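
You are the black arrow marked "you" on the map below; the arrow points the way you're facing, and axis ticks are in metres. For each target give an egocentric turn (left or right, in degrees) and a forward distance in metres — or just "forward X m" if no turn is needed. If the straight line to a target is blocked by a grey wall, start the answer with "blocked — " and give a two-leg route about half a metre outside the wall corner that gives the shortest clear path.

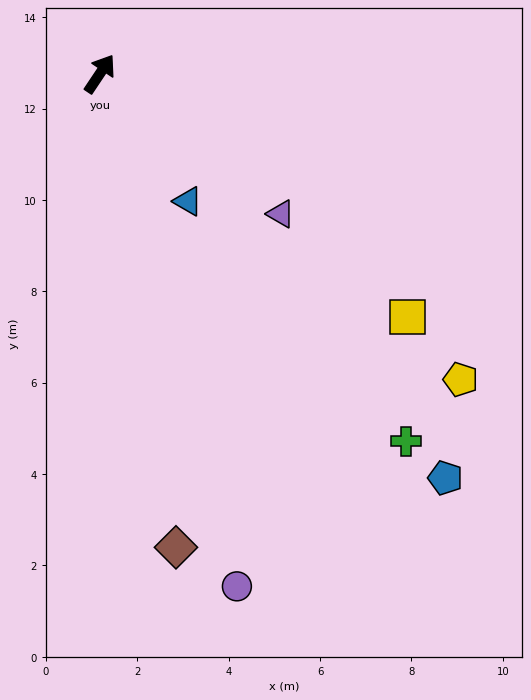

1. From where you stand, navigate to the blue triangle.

turn right 112°, forward 3.4 m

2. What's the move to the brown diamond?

turn right 137°, forward 10.5 m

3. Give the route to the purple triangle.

turn right 94°, forward 5.0 m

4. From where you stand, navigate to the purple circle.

turn right 131°, forward 11.6 m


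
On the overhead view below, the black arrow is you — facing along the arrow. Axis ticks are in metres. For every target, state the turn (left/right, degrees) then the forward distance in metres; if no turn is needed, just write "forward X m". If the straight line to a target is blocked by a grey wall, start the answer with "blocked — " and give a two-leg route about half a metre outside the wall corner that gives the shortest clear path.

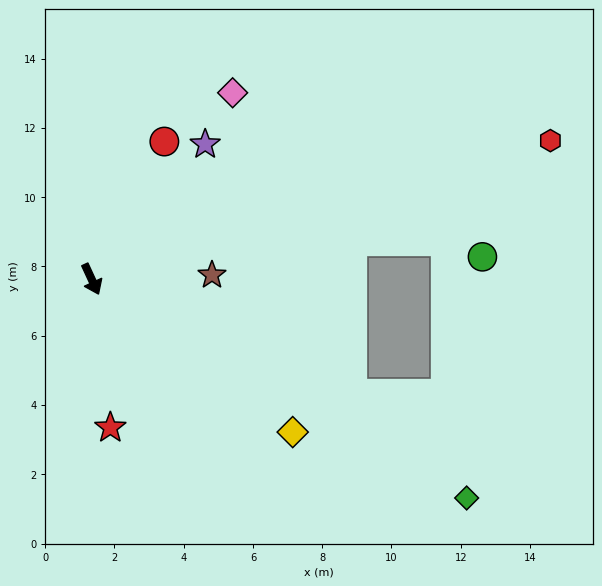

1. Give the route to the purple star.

turn left 115°, forward 5.1 m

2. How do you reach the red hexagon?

turn left 82°, forward 13.8 m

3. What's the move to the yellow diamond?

turn left 28°, forward 7.3 m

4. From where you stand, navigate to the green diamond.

turn left 35°, forward 12.5 m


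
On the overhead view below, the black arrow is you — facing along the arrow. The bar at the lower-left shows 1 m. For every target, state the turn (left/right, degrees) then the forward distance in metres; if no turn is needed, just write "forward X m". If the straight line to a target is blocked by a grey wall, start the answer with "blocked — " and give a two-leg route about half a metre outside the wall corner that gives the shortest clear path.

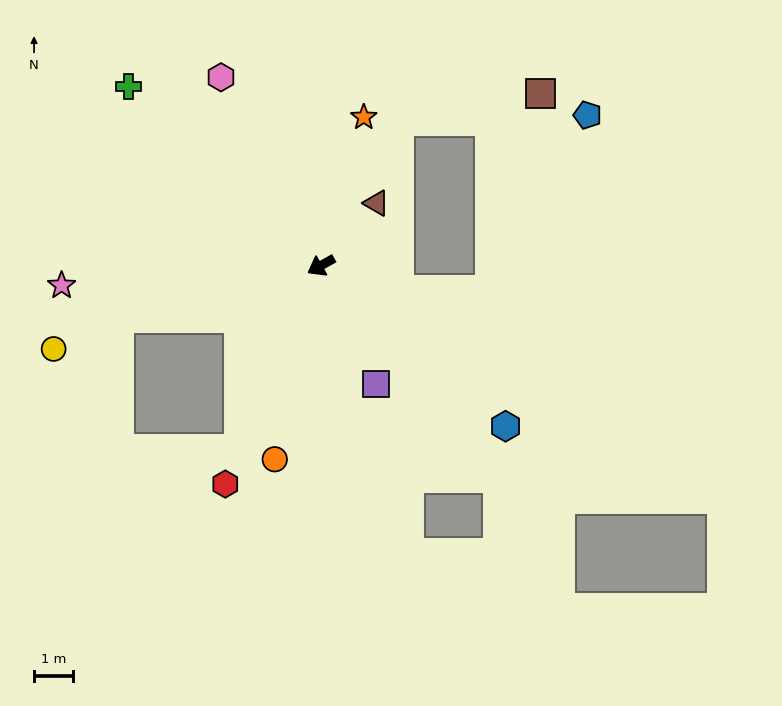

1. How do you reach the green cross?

turn right 72°, forward 6.7 m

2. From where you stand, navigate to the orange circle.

turn left 47°, forward 5.1 m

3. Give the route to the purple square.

turn left 86°, forward 3.3 m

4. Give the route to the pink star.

turn right 25°, forward 6.6 m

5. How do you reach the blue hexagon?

turn left 110°, forward 6.3 m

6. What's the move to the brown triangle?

turn right 161°, forward 2.1 m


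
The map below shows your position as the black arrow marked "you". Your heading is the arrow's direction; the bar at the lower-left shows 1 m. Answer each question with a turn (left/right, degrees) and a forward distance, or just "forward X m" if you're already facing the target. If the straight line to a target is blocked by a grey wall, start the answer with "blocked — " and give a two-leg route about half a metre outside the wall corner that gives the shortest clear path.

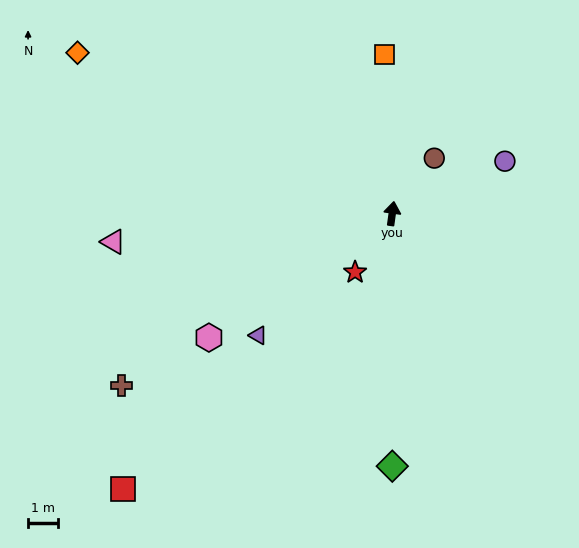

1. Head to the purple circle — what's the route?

turn right 57°, forward 4.1 m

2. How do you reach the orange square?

turn left 11°, forward 5.3 m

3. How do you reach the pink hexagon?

turn left 132°, forward 7.3 m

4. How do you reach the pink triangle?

turn left 104°, forward 9.3 m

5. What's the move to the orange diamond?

turn left 71°, forward 11.7 m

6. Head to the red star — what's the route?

turn left 156°, forward 2.3 m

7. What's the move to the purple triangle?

turn left 140°, forward 6.0 m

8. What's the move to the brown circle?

turn right 29°, forward 2.3 m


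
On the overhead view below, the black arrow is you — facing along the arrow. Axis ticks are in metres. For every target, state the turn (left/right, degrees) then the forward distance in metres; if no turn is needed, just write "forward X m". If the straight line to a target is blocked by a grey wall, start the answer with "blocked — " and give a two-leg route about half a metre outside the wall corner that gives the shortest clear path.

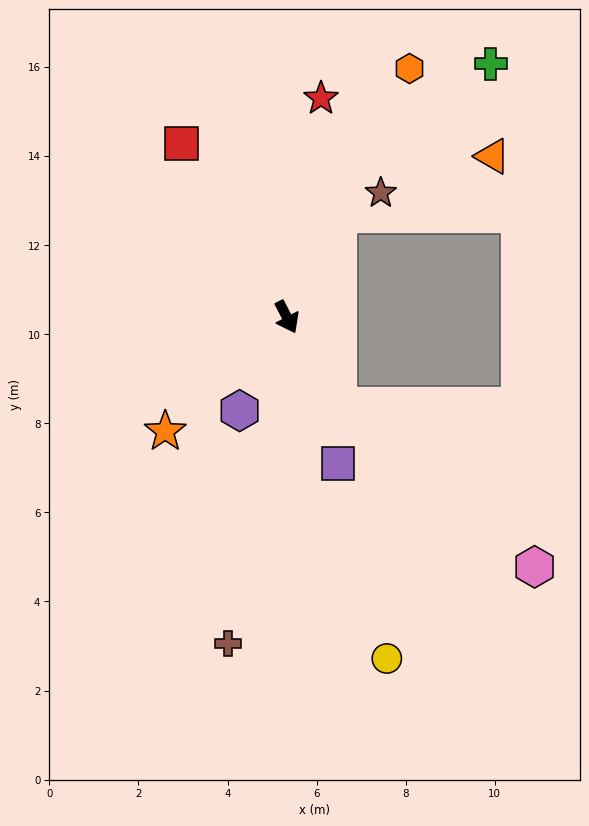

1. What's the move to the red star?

turn left 144°, forward 5.0 m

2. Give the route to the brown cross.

turn right 38°, forward 7.5 m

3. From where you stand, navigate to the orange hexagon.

turn left 126°, forward 6.2 m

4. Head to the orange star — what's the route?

turn right 74°, forward 3.7 m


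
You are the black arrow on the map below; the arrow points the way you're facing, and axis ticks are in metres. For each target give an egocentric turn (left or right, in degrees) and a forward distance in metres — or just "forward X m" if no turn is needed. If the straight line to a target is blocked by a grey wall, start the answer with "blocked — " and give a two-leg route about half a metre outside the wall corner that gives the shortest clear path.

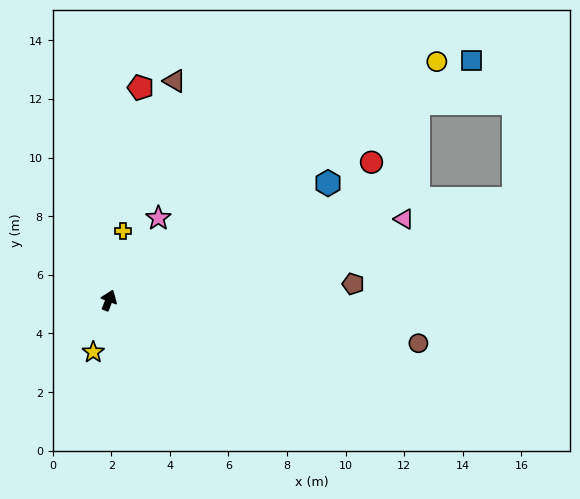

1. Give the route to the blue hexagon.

turn right 41°, forward 8.5 m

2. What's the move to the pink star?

turn right 10°, forward 3.3 m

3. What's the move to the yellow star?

turn right 176°, forward 1.9 m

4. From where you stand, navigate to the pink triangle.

turn right 53°, forward 10.4 m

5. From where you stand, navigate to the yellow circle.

turn right 33°, forward 13.8 m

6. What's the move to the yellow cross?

turn left 10°, forward 2.4 m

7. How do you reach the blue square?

turn right 35°, forward 14.8 m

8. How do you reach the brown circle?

turn right 77°, forward 10.7 m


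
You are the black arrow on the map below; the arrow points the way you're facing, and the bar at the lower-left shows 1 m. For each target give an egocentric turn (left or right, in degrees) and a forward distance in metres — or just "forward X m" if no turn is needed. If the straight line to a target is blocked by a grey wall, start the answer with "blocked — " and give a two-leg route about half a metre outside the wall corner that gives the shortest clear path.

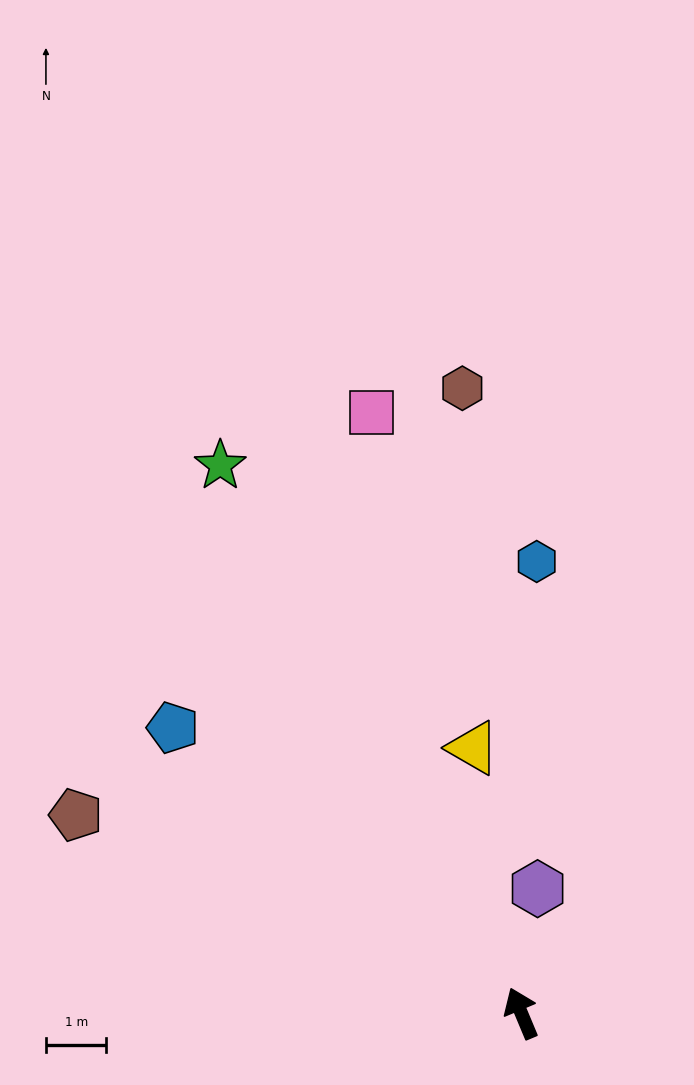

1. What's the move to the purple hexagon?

turn right 30°, forward 2.1 m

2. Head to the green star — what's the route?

turn left 6°, forward 10.3 m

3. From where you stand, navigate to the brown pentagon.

turn left 43°, forward 8.1 m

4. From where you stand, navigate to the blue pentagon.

turn left 28°, forward 7.4 m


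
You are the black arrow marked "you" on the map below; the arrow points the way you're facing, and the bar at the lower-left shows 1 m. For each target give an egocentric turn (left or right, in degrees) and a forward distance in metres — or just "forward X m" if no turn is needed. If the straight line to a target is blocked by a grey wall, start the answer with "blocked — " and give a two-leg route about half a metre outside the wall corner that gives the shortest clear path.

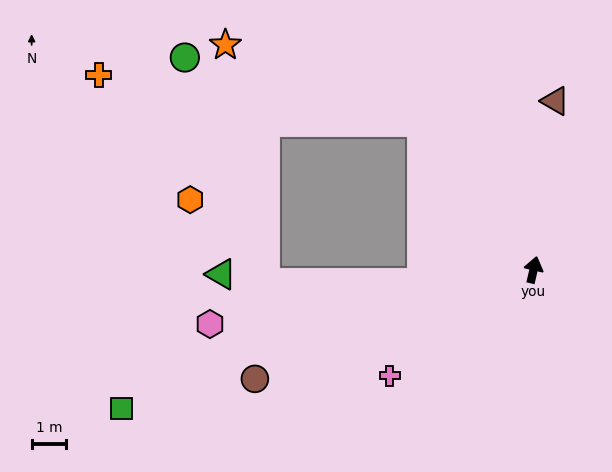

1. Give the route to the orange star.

blocked — turn left 50°, forward 5.4 m, then turn left 31°, forward 6.1 m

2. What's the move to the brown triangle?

turn left 6°, forward 4.9 m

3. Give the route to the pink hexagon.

turn left 113°, forward 9.5 m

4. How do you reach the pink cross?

turn left 140°, forward 5.2 m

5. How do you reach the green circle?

blocked — turn left 50°, forward 5.4 m, then turn left 38°, forward 7.1 m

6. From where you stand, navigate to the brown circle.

turn left 125°, forward 8.7 m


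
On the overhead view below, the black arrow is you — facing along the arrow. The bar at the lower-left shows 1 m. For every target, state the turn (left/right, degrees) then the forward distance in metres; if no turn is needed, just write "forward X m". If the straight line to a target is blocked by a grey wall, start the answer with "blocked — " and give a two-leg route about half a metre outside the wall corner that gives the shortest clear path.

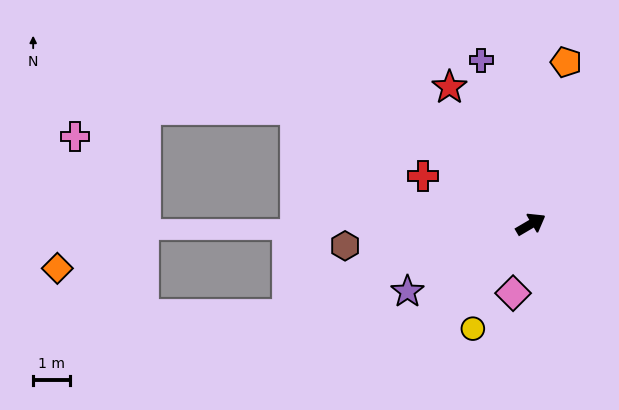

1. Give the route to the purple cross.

turn left 76°, forward 4.7 m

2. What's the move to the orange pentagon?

turn left 47°, forward 4.5 m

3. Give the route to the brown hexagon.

turn left 156°, forward 5.1 m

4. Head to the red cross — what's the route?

turn left 125°, forward 3.2 m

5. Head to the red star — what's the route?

turn left 90°, forward 4.3 m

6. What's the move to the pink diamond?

turn right 135°, forward 1.9 m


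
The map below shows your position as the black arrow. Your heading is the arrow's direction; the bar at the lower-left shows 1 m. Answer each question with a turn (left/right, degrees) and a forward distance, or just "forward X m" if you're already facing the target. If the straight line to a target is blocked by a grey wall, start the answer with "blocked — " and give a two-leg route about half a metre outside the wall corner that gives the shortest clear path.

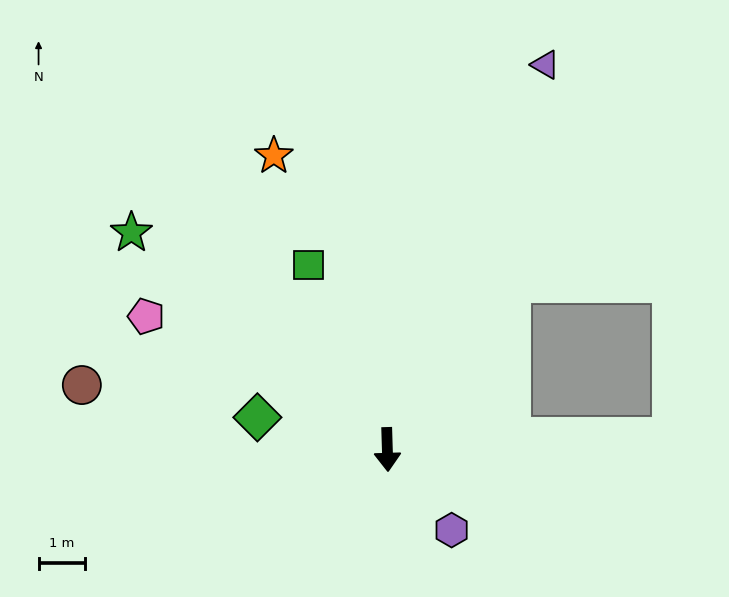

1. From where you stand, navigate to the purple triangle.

turn left 156°, forward 8.9 m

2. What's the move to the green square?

turn right 159°, forward 4.3 m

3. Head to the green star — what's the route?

turn right 132°, forward 7.2 m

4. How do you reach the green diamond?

turn right 106°, forward 2.9 m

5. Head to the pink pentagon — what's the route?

turn right 121°, forward 5.9 m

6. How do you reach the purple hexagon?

turn left 37°, forward 2.2 m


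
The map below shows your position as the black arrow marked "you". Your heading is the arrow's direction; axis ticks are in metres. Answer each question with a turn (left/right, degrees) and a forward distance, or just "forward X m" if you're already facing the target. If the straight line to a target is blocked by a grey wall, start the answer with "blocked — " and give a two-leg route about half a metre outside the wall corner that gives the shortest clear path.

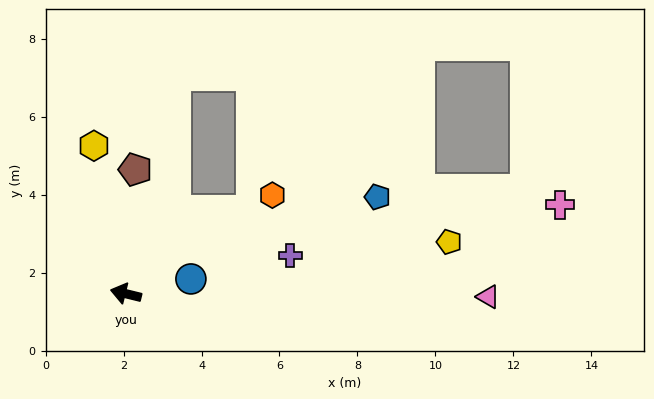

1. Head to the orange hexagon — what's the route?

turn right 132°, forward 4.5 m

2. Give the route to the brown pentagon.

turn right 81°, forward 3.2 m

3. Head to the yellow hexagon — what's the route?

turn right 64°, forward 3.9 m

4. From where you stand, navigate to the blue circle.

turn right 153°, forward 1.7 m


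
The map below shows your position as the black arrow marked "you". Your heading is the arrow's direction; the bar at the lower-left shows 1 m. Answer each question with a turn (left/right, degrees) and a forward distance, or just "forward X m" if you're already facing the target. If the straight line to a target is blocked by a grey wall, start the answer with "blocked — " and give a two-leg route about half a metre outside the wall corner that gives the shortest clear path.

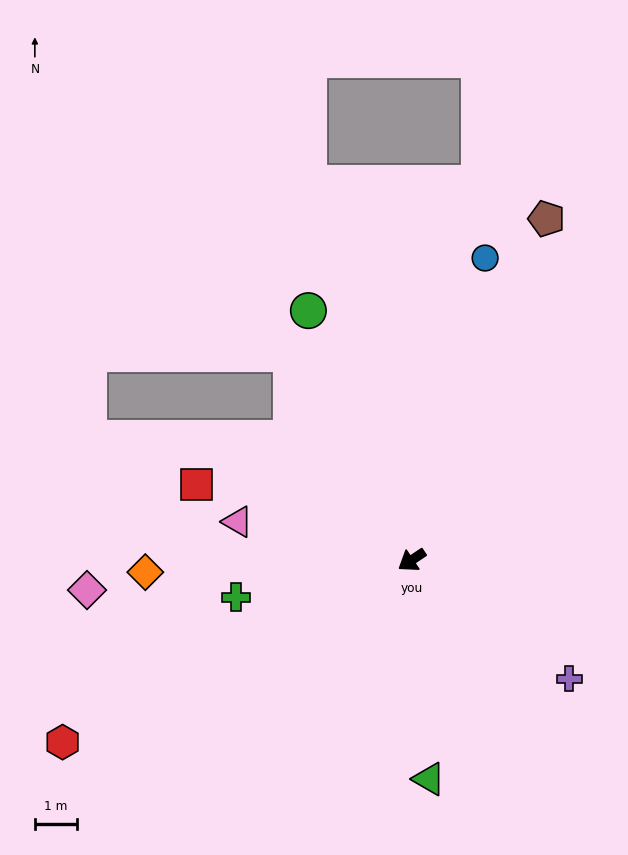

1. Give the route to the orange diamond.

turn right 31°, forward 6.4 m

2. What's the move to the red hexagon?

turn right 6°, forward 9.4 m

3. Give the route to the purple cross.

turn left 109°, forward 4.7 m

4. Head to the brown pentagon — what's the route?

turn right 145°, forward 8.8 m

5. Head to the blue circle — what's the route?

turn right 137°, forward 7.4 m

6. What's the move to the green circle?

turn right 101°, forward 6.4 m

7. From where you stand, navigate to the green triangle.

turn left 61°, forward 5.2 m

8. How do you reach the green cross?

turn right 22°, forward 4.3 m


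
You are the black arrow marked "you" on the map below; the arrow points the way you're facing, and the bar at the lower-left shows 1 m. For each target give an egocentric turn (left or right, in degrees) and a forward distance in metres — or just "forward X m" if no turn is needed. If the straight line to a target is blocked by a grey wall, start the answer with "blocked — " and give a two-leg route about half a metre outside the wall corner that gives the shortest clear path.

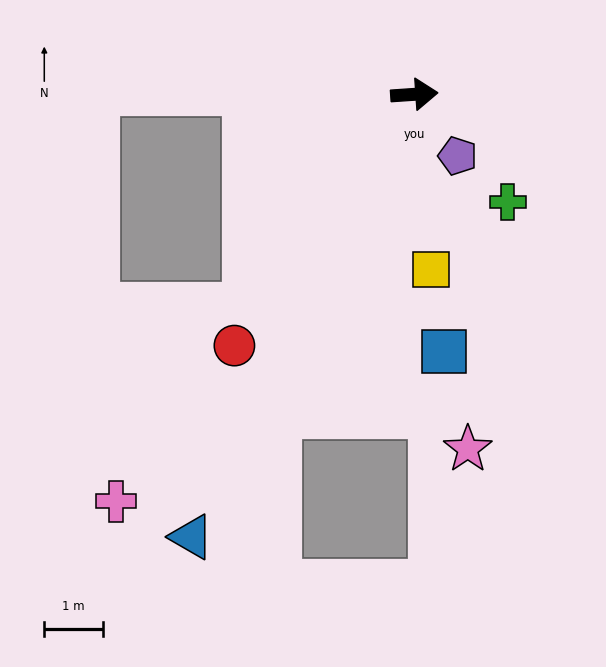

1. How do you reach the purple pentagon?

turn right 59°, forward 1.3 m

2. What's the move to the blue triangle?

turn right 121°, forward 8.5 m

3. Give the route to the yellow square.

turn right 88°, forward 3.0 m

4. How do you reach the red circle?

turn right 129°, forward 5.3 m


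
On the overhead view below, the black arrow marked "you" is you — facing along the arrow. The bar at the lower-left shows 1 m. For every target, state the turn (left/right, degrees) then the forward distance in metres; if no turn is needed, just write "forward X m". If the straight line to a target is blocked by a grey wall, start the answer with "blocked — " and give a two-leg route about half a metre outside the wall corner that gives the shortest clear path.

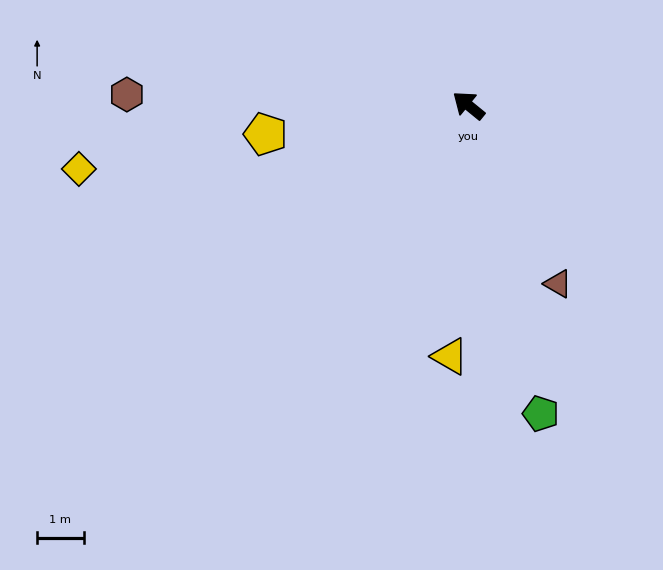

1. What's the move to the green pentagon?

turn left 142°, forward 6.8 m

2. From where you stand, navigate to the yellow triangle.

turn left 125°, forward 5.4 m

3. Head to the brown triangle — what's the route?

turn left 156°, forward 4.3 m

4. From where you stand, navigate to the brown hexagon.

turn left 37°, forward 7.3 m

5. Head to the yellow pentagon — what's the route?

turn left 47°, forward 4.4 m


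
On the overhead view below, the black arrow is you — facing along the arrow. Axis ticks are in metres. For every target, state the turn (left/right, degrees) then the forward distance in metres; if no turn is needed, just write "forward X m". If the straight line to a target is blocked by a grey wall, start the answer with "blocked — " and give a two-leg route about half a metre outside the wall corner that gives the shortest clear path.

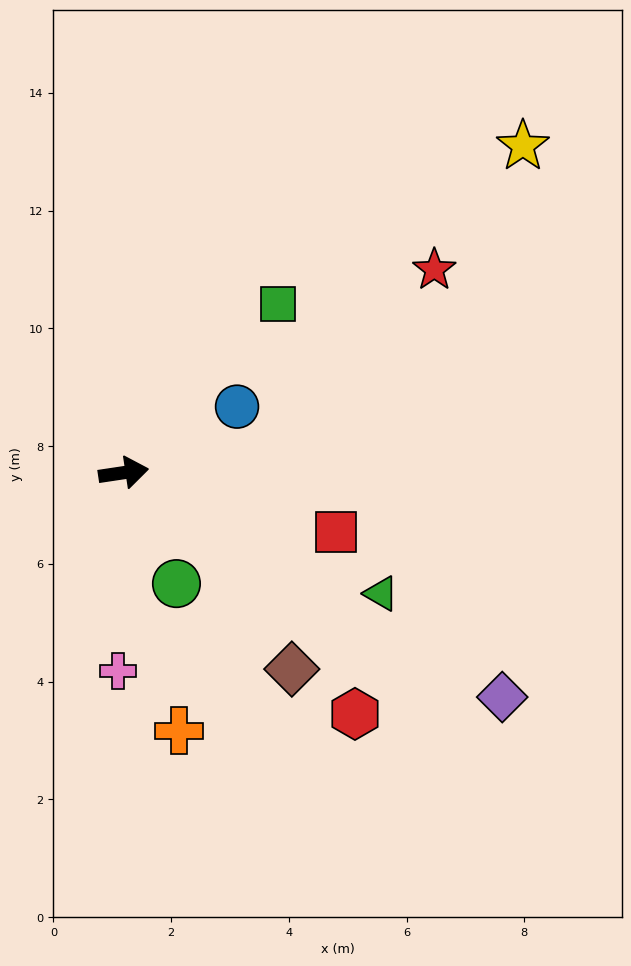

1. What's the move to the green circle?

turn right 73°, forward 2.1 m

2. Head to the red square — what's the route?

turn right 24°, forward 3.7 m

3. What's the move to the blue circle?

turn left 22°, forward 2.2 m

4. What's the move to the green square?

turn left 39°, forward 3.9 m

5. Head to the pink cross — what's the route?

turn right 100°, forward 3.4 m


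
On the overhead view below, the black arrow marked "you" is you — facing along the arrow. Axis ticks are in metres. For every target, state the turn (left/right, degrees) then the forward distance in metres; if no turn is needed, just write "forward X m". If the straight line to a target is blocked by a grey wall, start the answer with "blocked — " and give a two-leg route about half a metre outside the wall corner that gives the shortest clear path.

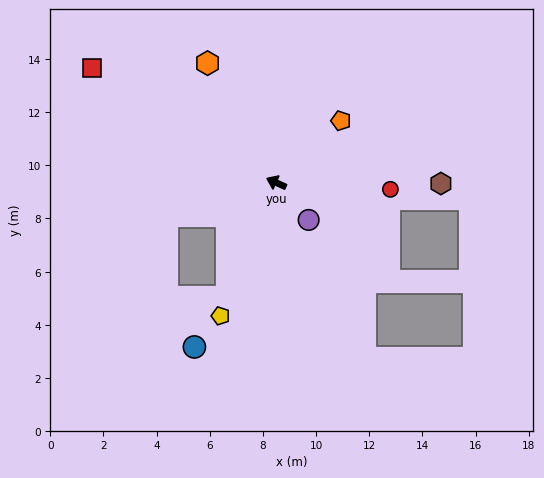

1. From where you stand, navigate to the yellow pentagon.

turn left 92°, forward 5.4 m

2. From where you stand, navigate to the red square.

turn right 8°, forward 8.2 m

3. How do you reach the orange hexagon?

turn right 36°, forward 5.2 m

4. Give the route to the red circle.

turn right 159°, forward 4.3 m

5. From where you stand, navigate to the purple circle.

turn left 155°, forward 1.9 m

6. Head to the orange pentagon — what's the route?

turn right 112°, forward 3.4 m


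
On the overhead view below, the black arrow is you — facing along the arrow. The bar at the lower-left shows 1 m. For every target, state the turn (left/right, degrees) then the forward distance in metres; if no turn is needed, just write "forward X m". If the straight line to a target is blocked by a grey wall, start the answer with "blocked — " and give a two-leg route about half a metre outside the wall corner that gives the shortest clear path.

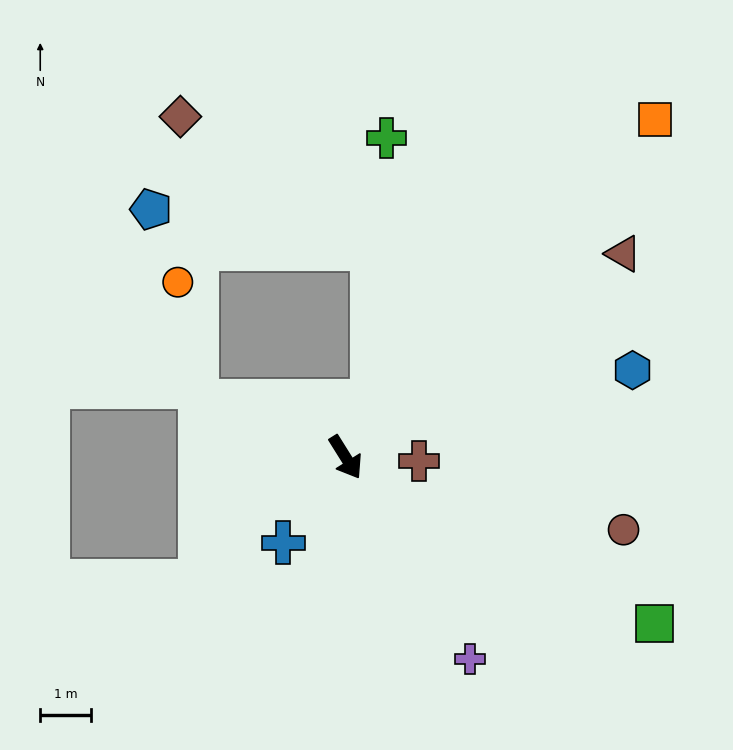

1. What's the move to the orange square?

turn left 106°, forward 9.0 m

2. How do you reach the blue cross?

turn right 68°, forward 2.1 m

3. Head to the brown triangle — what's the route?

turn left 94°, forward 6.8 m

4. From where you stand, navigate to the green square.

turn left 30°, forward 6.9 m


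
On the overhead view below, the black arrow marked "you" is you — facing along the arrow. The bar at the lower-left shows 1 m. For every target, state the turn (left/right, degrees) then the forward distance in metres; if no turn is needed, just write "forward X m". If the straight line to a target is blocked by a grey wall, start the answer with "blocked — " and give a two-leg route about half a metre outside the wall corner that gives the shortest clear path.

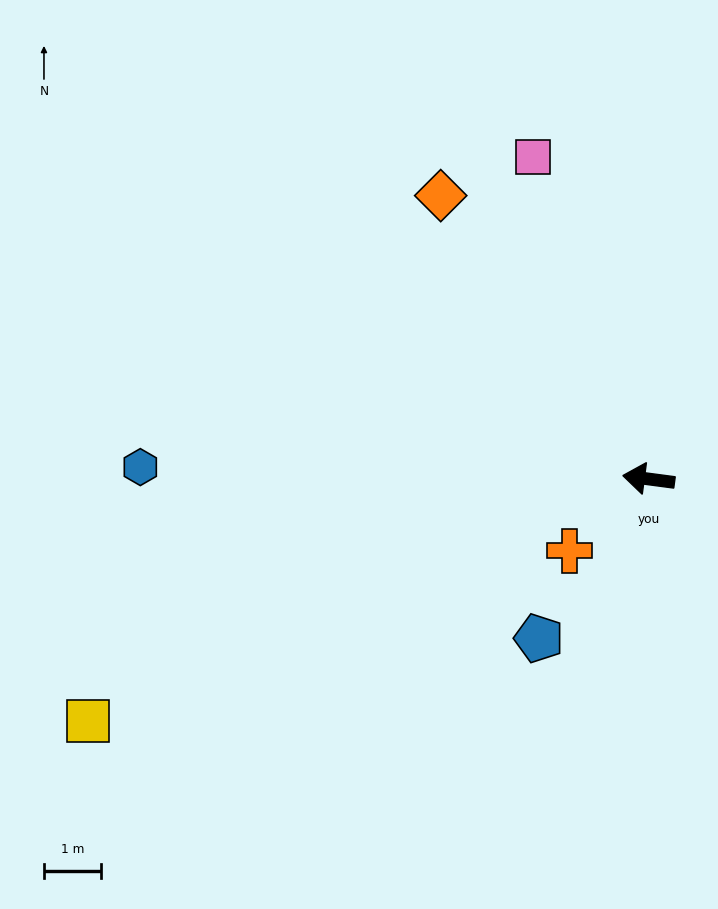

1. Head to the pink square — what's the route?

turn right 63°, forward 6.0 m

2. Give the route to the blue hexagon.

turn left 6°, forward 8.9 m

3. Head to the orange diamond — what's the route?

turn right 46°, forward 6.2 m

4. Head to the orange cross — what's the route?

turn left 50°, forward 1.9 m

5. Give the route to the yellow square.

turn left 31°, forward 10.7 m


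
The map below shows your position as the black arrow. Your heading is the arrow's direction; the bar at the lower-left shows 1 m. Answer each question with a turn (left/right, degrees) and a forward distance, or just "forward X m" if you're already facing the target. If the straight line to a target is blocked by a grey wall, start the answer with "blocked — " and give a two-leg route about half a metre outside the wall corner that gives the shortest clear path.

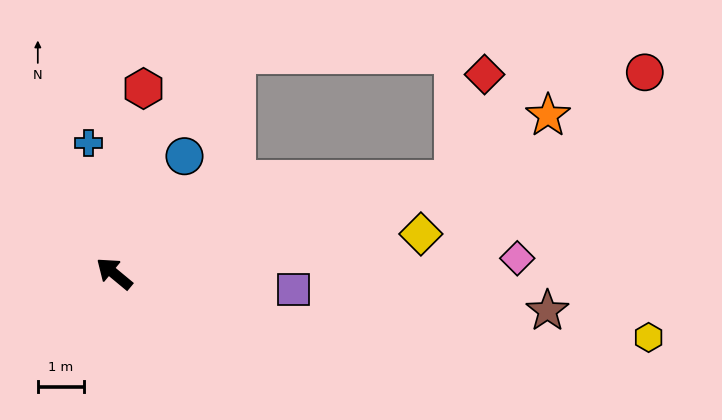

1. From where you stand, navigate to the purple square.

turn right 145°, forward 3.9 m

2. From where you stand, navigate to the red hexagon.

turn right 59°, forward 4.1 m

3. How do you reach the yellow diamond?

turn right 133°, forward 6.8 m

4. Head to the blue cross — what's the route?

turn right 39°, forward 2.9 m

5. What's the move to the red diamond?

blocked — turn right 125°, forward 7.7 m, then turn left 58°, forward 2.4 m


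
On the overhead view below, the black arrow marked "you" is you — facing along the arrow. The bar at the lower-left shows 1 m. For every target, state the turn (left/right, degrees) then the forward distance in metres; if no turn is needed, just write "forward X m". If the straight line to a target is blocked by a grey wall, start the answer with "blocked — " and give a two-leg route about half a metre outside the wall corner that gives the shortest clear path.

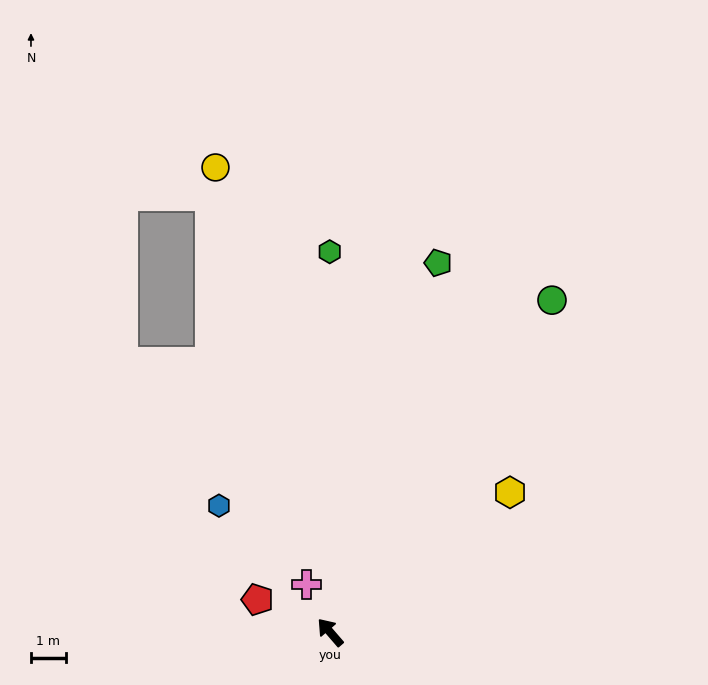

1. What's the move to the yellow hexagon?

turn right 93°, forward 6.5 m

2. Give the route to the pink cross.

turn right 15°, forward 1.5 m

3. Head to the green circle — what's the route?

turn right 75°, forward 11.4 m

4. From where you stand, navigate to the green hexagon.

turn right 41°, forward 10.9 m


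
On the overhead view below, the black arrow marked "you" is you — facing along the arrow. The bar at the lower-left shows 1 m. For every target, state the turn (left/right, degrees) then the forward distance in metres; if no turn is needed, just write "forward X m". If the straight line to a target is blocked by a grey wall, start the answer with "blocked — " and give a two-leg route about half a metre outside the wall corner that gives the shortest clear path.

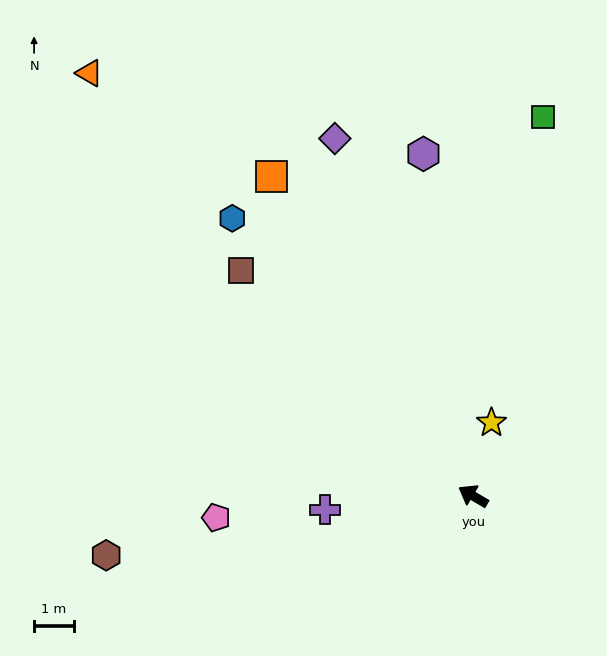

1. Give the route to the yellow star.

turn right 74°, forward 1.9 m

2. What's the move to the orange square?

turn right 27°, forward 9.6 m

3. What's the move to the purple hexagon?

turn right 51°, forward 8.8 m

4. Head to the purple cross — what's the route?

turn left 36°, forward 3.8 m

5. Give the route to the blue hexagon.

turn right 19°, forward 9.3 m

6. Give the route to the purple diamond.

turn right 38°, forward 9.7 m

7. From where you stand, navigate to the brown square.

turn right 14°, forward 8.2 m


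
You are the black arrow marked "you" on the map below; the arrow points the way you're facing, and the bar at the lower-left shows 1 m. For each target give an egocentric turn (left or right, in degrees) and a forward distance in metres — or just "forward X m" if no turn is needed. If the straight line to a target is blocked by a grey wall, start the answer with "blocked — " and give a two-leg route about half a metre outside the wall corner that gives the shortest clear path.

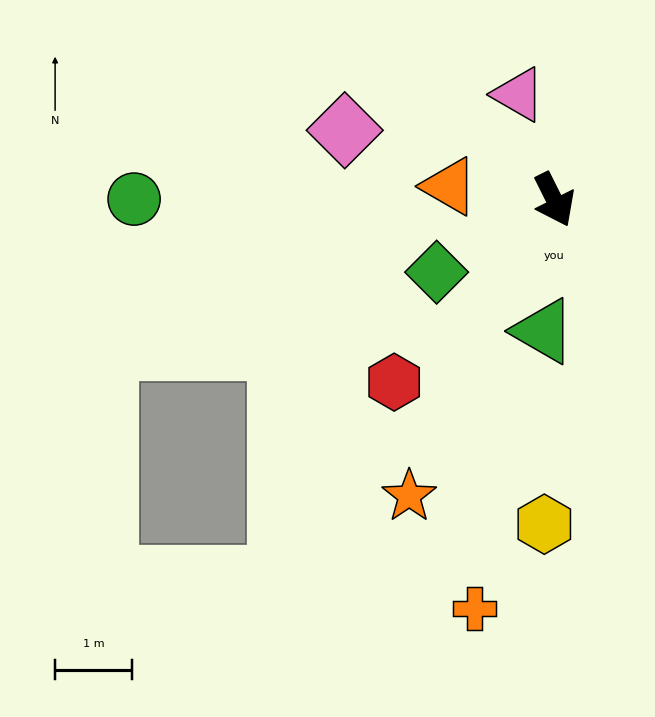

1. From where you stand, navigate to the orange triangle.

turn right 124°, forward 1.4 m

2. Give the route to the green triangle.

turn right 31°, forward 1.7 m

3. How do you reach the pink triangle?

turn left 172°, forward 1.4 m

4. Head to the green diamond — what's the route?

turn right 85°, forward 1.8 m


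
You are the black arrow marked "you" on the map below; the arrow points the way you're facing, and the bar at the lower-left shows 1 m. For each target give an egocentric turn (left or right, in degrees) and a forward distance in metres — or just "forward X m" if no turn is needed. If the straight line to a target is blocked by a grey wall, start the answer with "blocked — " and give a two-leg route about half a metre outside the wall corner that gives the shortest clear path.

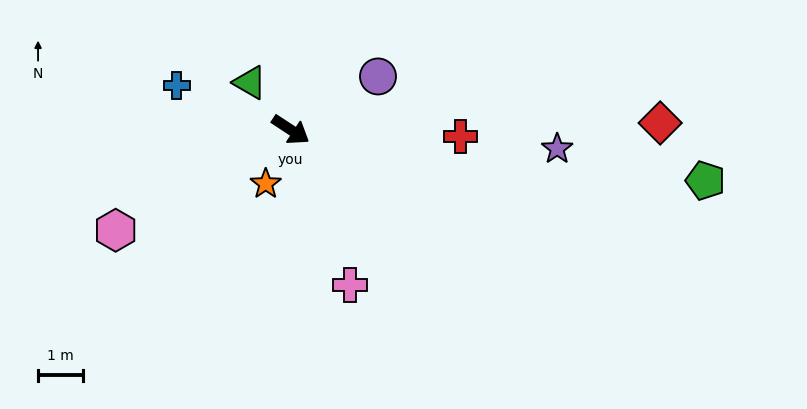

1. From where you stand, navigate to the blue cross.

turn right 168°, forward 2.7 m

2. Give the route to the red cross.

turn left 31°, forward 3.8 m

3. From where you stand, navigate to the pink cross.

turn right 36°, forward 3.7 m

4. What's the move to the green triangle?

turn left 164°, forward 1.4 m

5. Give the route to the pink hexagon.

turn right 117°, forward 4.5 m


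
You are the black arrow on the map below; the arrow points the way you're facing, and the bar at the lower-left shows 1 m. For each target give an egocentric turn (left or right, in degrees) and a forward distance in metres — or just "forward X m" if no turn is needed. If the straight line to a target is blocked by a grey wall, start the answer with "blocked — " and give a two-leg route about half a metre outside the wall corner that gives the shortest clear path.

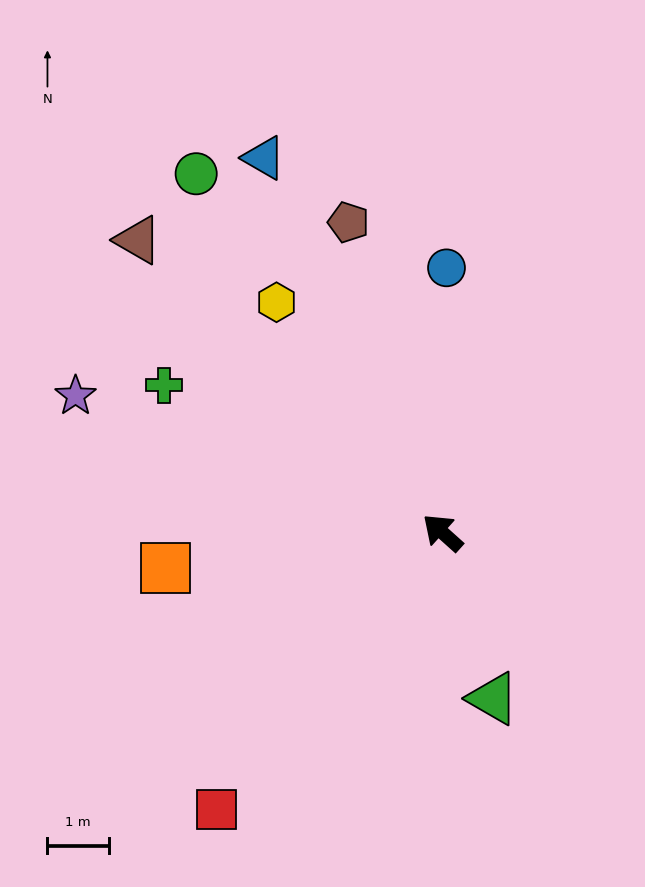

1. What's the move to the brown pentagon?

turn right 31°, forward 5.3 m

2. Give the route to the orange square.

turn left 49°, forward 4.5 m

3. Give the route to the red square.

turn left 93°, forward 5.8 m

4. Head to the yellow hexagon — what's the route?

turn right 12°, forward 4.6 m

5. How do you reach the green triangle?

turn left 149°, forward 2.8 m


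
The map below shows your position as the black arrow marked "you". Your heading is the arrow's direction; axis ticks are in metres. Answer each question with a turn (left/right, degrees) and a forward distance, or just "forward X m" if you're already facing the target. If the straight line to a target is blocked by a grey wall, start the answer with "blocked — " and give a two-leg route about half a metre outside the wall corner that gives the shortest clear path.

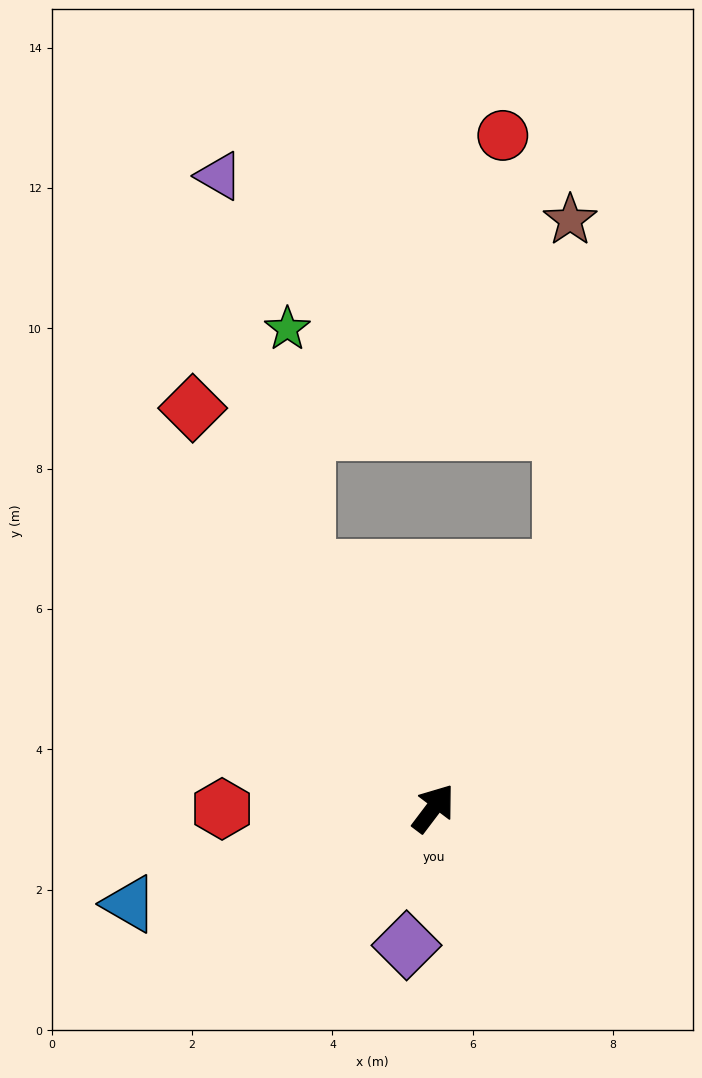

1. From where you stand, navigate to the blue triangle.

turn left 145°, forward 4.5 m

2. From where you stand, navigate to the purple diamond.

turn right 154°, forward 2.0 m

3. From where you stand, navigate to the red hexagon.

turn left 127°, forward 3.0 m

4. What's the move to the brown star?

blocked — turn left 9°, forward 3.9 m, then turn left 27°, forward 5.0 m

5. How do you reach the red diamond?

turn left 68°, forward 6.7 m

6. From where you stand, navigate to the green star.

blocked — turn left 65°, forward 3.9 m, then turn right 24°, forward 3.4 m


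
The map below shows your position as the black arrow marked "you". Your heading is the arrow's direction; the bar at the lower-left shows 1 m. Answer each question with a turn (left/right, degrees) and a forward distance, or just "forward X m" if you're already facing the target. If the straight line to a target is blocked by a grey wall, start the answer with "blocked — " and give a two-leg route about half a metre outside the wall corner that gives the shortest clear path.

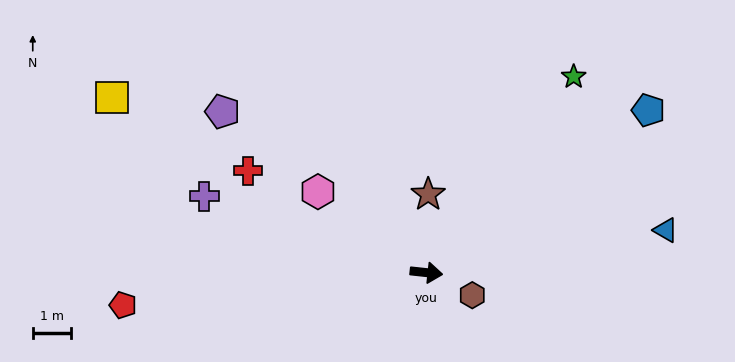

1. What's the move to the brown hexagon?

turn right 20°, forward 1.3 m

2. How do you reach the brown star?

turn left 95°, forward 2.1 m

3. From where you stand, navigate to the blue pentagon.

turn left 42°, forward 7.2 m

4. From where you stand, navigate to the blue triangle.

turn left 16°, forward 6.4 m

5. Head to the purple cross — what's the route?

turn left 167°, forward 6.2 m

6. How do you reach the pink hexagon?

turn left 149°, forward 3.6 m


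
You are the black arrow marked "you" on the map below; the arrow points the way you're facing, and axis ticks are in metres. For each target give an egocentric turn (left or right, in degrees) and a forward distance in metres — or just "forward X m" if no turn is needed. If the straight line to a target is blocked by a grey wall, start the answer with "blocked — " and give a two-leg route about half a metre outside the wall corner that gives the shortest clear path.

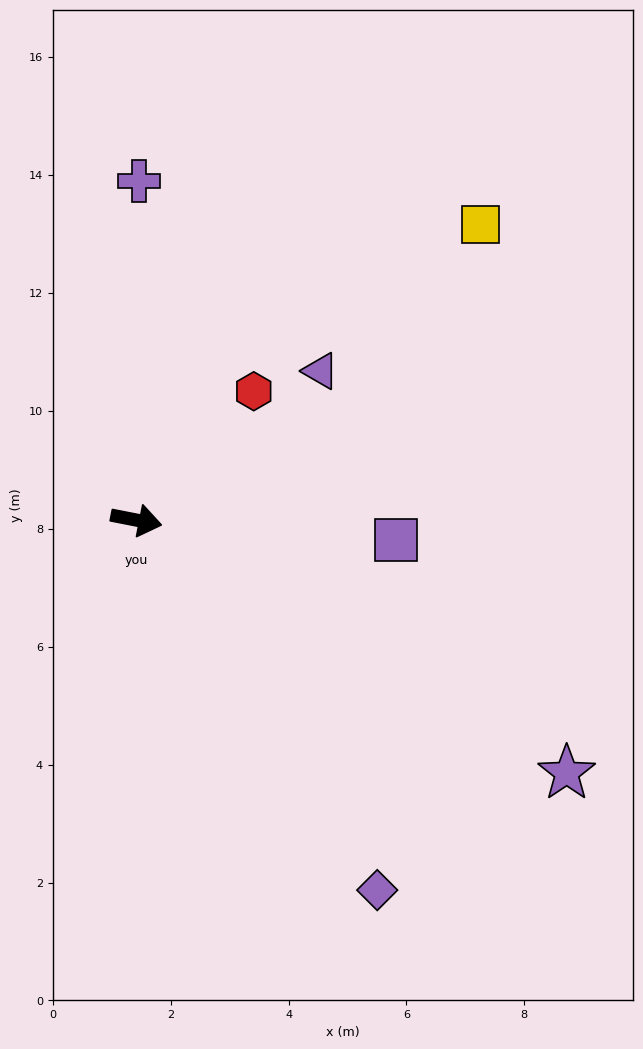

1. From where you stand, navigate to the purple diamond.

turn right 46°, forward 7.5 m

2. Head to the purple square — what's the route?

turn left 7°, forward 4.4 m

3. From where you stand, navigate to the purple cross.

turn left 101°, forward 5.8 m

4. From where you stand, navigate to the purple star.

turn right 19°, forward 8.5 m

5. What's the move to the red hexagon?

turn left 59°, forward 3.0 m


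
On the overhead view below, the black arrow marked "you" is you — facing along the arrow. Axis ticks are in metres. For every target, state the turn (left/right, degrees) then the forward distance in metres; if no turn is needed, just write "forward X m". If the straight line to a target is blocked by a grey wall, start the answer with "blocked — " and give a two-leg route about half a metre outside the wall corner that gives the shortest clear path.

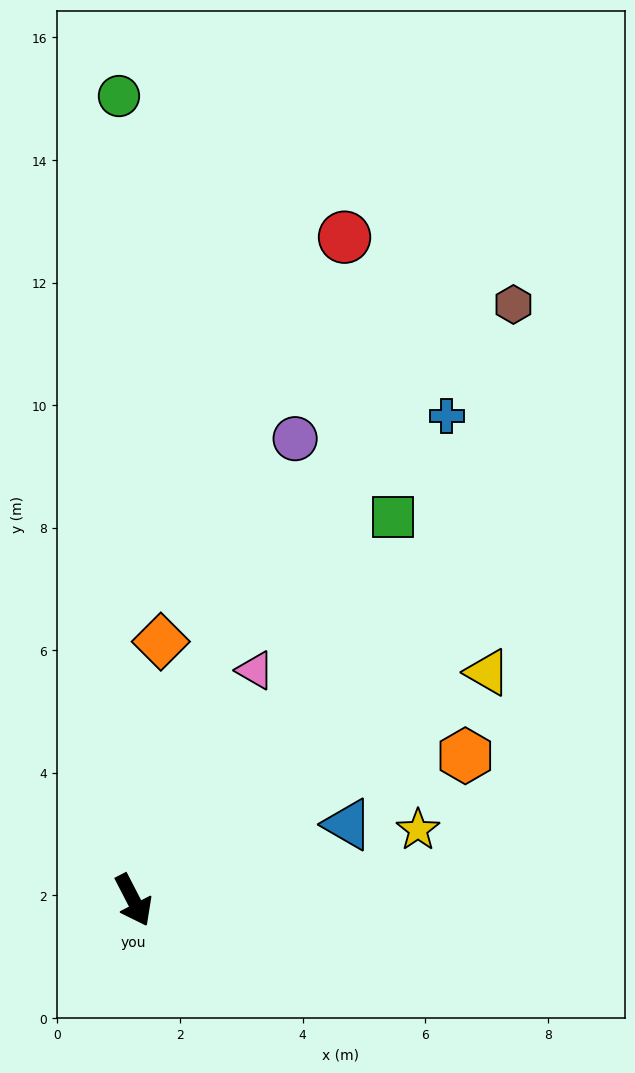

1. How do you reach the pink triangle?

turn left 125°, forward 4.2 m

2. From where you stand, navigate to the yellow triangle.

turn left 95°, forward 6.9 m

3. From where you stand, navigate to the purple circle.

turn left 133°, forward 8.0 m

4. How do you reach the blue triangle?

turn left 82°, forward 3.7 m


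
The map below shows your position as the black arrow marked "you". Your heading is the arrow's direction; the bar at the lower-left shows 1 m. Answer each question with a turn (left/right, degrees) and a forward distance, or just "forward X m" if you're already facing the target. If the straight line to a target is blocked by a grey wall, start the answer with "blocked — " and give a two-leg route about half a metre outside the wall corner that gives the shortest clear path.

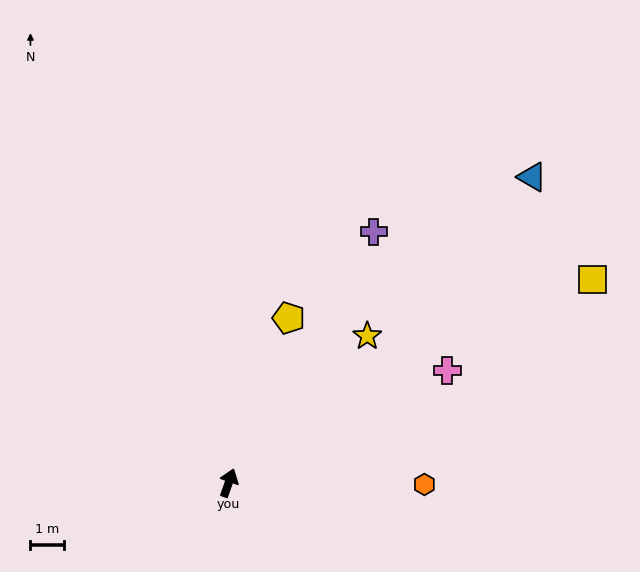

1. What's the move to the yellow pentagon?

forward 5.2 m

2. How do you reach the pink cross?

turn right 43°, forward 7.3 m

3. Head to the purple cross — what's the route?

turn right 11°, forward 8.6 m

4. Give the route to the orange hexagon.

turn right 71°, forward 5.8 m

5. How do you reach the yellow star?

turn right 24°, forward 6.0 m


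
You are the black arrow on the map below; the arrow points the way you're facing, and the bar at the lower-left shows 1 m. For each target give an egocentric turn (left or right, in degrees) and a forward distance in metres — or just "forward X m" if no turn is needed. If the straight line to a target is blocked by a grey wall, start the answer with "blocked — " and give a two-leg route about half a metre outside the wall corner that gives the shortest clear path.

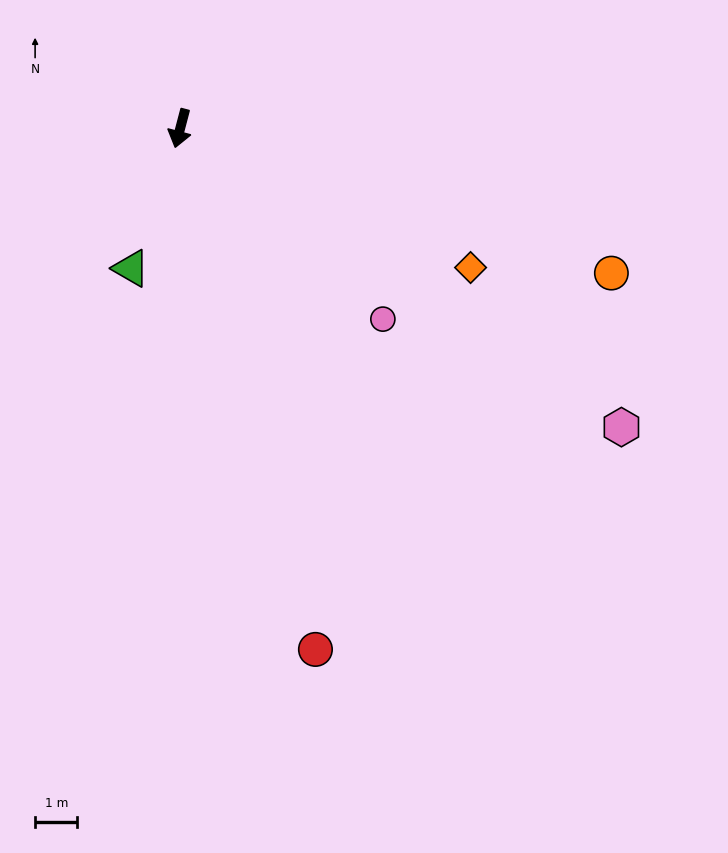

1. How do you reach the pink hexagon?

turn left 71°, forward 12.6 m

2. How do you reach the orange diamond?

turn left 79°, forward 7.6 m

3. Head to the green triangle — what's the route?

turn right 5°, forward 3.5 m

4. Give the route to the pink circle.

turn left 61°, forward 6.6 m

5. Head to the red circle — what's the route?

turn left 29°, forward 12.7 m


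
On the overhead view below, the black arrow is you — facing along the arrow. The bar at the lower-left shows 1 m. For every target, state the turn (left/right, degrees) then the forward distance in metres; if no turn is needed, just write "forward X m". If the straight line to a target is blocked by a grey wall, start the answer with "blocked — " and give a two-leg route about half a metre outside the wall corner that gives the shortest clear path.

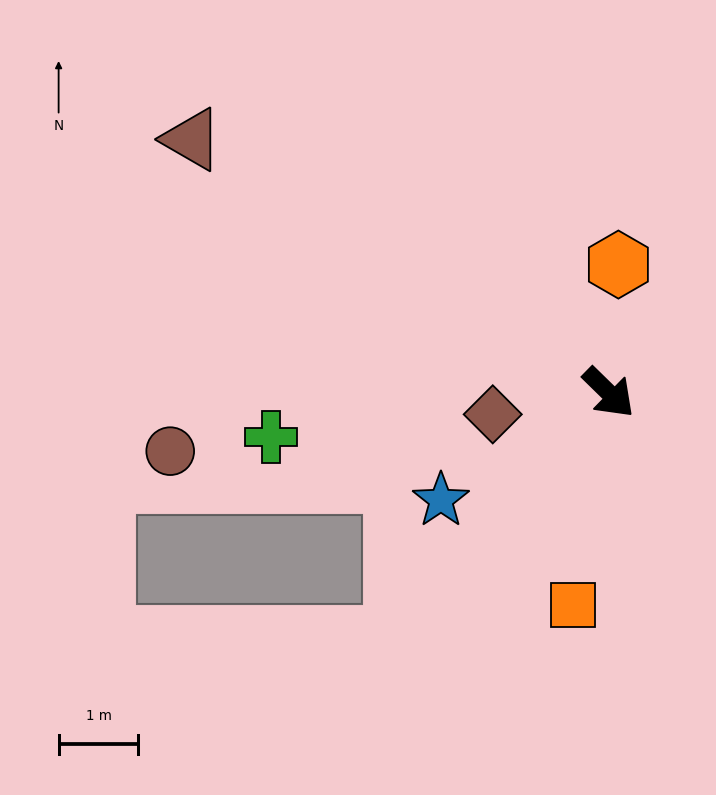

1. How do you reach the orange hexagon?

turn left 130°, forward 1.6 m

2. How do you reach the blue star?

turn right 103°, forward 2.5 m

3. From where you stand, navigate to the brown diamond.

turn right 125°, forward 1.5 m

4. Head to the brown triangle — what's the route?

turn right 167°, forward 6.1 m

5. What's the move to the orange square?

turn right 55°, forward 2.7 m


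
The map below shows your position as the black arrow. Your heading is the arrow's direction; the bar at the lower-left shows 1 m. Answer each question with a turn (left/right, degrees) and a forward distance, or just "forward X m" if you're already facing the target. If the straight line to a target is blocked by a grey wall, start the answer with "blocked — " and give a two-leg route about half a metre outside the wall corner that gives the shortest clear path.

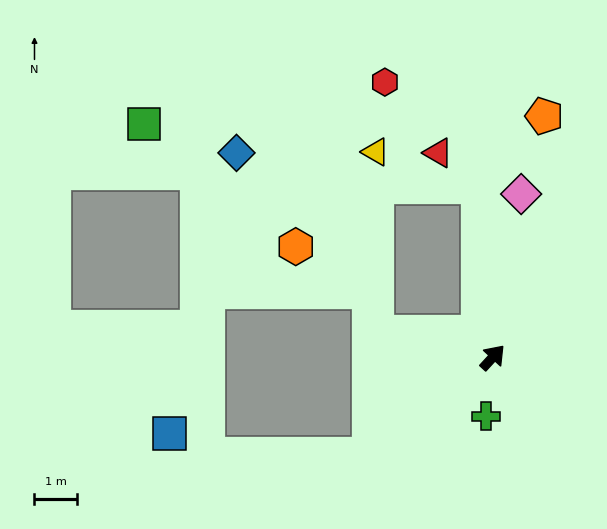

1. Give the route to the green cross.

turn right 144°, forward 1.4 m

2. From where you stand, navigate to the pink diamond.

turn left 33°, forward 3.9 m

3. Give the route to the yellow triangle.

blocked — turn left 121°, forward 2.8 m, then turn right 78°, forward 4.3 m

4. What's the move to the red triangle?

blocked — turn left 47°, forward 4.1 m, then turn left 47°, forward 1.2 m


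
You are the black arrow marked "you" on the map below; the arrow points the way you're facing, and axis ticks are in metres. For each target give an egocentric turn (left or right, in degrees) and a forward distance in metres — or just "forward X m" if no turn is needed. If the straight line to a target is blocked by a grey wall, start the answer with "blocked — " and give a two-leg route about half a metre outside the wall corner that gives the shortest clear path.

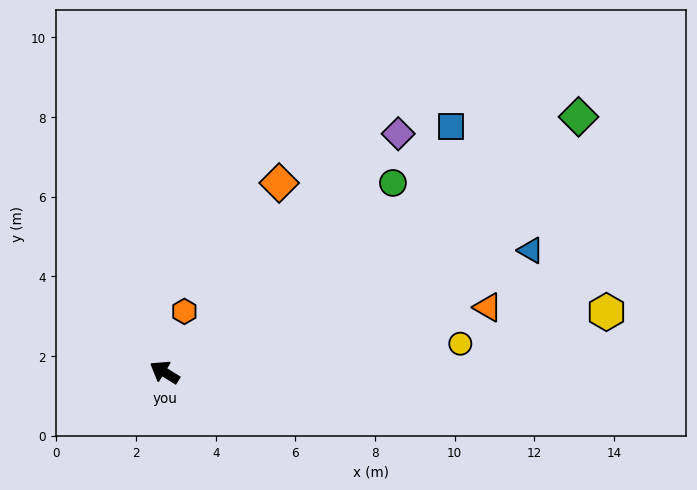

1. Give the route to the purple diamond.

turn right 103°, forward 8.4 m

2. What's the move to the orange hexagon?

turn right 76°, forward 1.6 m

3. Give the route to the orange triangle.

turn right 137°, forward 8.3 m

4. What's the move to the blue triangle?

turn right 130°, forward 9.7 m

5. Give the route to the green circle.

turn right 109°, forward 7.4 m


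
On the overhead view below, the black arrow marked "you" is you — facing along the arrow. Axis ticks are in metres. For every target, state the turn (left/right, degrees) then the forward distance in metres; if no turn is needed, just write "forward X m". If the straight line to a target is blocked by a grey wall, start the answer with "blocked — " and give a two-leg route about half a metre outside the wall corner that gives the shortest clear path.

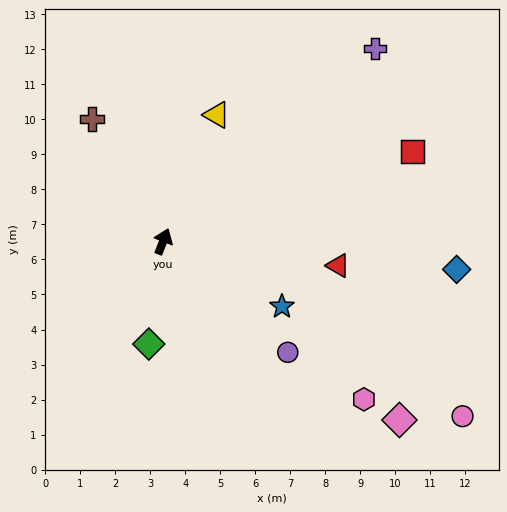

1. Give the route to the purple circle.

turn right 110°, forward 4.8 m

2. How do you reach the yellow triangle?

forward 3.9 m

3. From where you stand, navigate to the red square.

turn right 49°, forward 7.6 m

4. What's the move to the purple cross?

turn right 26°, forward 8.2 m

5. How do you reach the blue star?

turn right 97°, forward 3.9 m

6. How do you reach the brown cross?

turn left 52°, forward 4.0 m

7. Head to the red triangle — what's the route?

turn right 76°, forward 5.0 m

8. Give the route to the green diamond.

turn right 167°, forward 3.0 m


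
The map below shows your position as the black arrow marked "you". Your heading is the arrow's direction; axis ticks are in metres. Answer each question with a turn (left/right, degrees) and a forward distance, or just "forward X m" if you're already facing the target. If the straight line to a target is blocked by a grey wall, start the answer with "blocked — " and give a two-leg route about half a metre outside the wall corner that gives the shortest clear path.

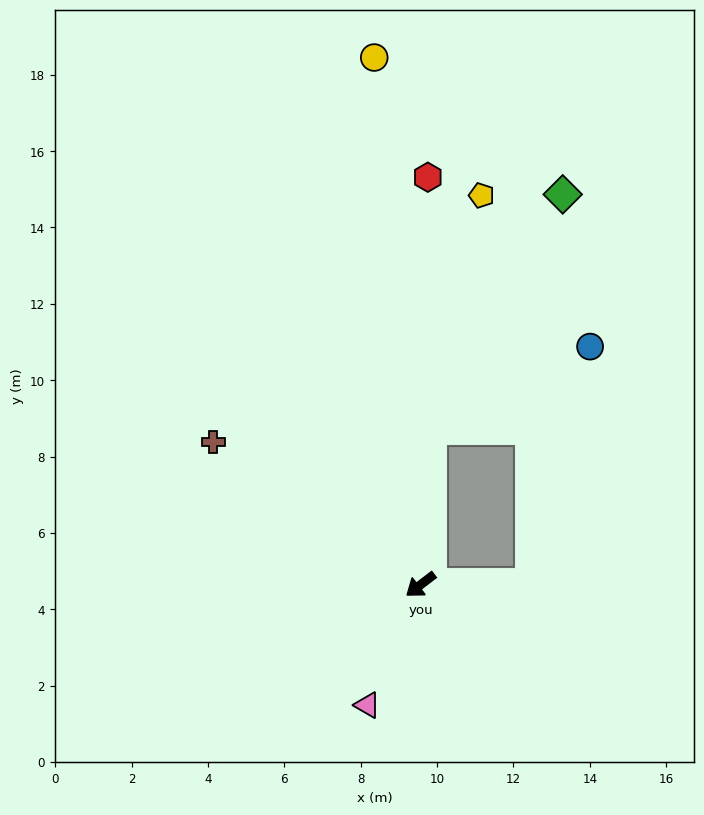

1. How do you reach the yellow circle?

turn right 122°, forward 13.9 m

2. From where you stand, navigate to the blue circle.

blocked — turn right 131°, forward 4.1 m, then turn right 59°, forward 4.7 m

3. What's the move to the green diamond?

blocked — turn right 131°, forward 4.1 m, then turn right 26°, forward 7.0 m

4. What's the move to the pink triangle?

turn left 29°, forward 3.4 m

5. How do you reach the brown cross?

turn right 72°, forward 6.6 m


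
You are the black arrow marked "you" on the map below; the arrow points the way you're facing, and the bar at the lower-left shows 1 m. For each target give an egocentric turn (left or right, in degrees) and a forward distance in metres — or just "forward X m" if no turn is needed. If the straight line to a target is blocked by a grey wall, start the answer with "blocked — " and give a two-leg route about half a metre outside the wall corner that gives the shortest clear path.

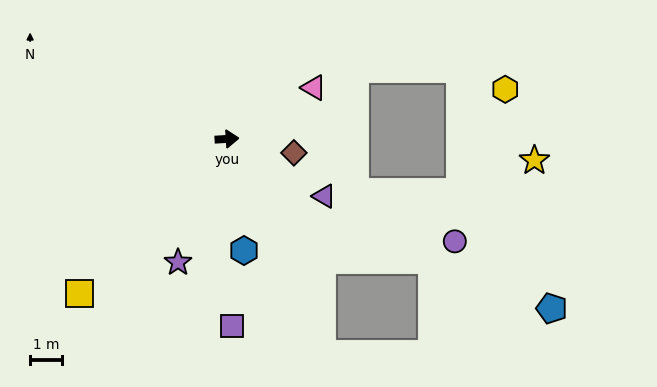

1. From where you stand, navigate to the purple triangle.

turn right 34°, forward 3.5 m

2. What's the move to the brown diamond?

turn right 15°, forward 2.1 m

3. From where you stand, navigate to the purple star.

turn right 115°, forward 4.1 m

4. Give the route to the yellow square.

turn right 137°, forward 6.7 m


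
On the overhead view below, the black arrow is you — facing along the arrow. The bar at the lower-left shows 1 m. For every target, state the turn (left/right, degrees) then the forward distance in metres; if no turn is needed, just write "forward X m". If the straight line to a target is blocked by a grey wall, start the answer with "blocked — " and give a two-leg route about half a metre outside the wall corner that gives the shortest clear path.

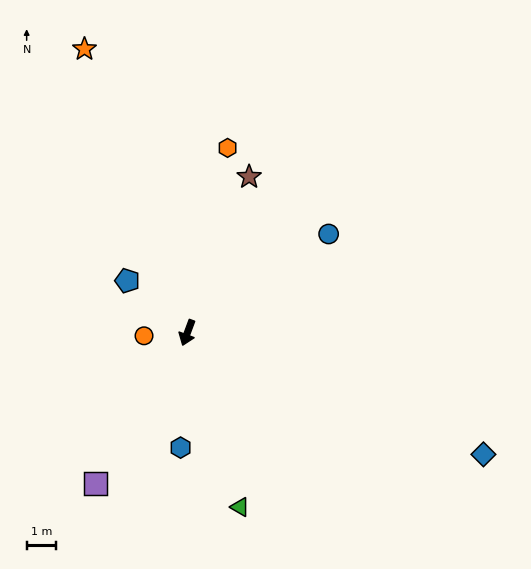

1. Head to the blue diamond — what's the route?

turn left 88°, forward 10.8 m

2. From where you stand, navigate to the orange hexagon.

turn right 172°, forward 6.4 m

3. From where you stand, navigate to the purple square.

turn right 11°, forward 6.0 m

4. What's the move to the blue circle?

turn left 145°, forward 5.8 m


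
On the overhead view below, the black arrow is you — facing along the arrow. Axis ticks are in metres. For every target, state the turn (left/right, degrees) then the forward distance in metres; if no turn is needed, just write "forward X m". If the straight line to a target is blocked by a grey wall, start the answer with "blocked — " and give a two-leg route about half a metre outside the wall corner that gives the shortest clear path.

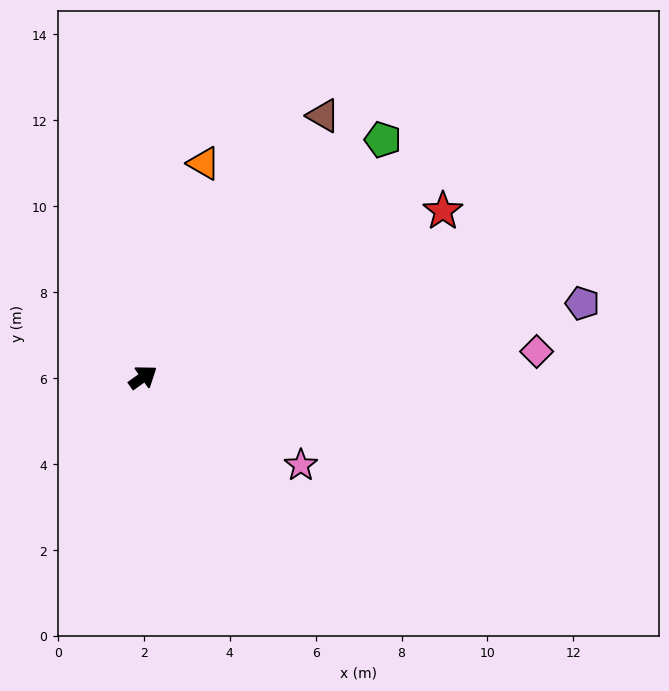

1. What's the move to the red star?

turn right 6°, forward 8.0 m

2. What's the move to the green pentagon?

turn left 9°, forward 7.9 m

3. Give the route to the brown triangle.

turn left 20°, forward 7.4 m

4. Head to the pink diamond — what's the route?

turn right 32°, forward 9.2 m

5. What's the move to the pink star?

turn right 65°, forward 4.2 m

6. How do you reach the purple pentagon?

turn right 26°, forward 10.4 m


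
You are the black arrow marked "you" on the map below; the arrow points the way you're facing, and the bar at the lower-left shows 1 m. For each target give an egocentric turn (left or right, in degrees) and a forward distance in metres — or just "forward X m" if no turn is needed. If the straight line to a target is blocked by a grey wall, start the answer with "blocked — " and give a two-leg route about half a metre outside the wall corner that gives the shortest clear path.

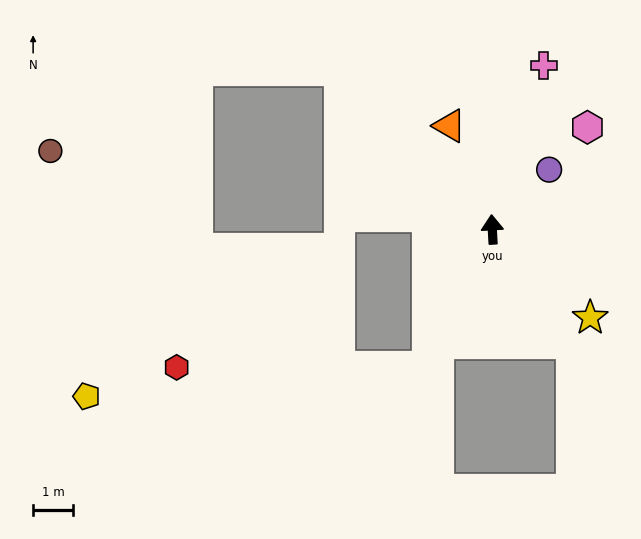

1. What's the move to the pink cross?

turn right 21°, forward 4.3 m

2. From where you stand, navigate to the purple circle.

turn right 47°, forward 2.1 m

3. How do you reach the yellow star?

turn right 135°, forward 3.3 m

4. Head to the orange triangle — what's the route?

turn left 19°, forward 2.8 m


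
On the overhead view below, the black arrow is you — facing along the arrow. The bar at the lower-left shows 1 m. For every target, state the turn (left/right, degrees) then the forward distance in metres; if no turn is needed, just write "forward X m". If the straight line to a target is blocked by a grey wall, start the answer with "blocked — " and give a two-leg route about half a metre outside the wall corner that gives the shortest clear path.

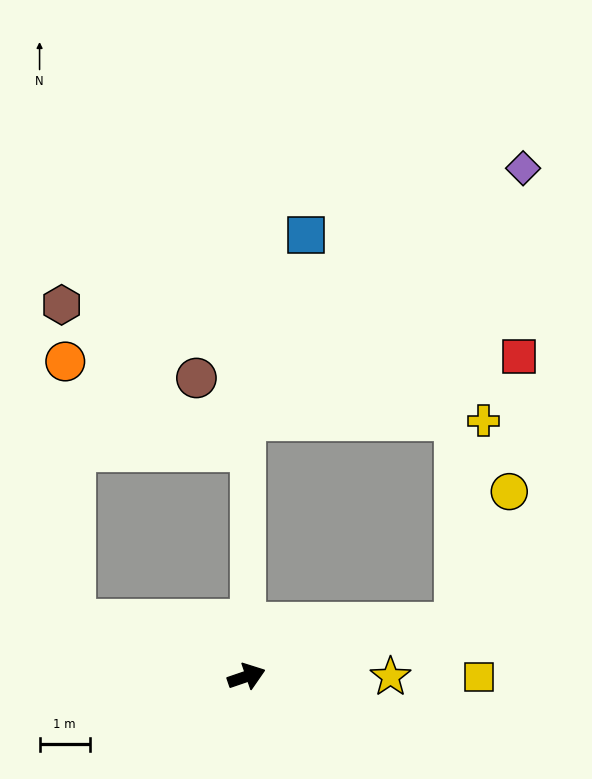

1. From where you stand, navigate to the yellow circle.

blocked — turn right 5°, forward 4.3 m, then turn left 54°, forward 2.8 m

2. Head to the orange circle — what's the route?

blocked — turn left 143°, forward 3.6 m, then turn right 70°, forward 5.1 m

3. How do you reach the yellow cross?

blocked — turn right 5°, forward 4.3 m, then turn left 68°, forward 4.1 m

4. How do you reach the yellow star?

turn right 19°, forward 2.9 m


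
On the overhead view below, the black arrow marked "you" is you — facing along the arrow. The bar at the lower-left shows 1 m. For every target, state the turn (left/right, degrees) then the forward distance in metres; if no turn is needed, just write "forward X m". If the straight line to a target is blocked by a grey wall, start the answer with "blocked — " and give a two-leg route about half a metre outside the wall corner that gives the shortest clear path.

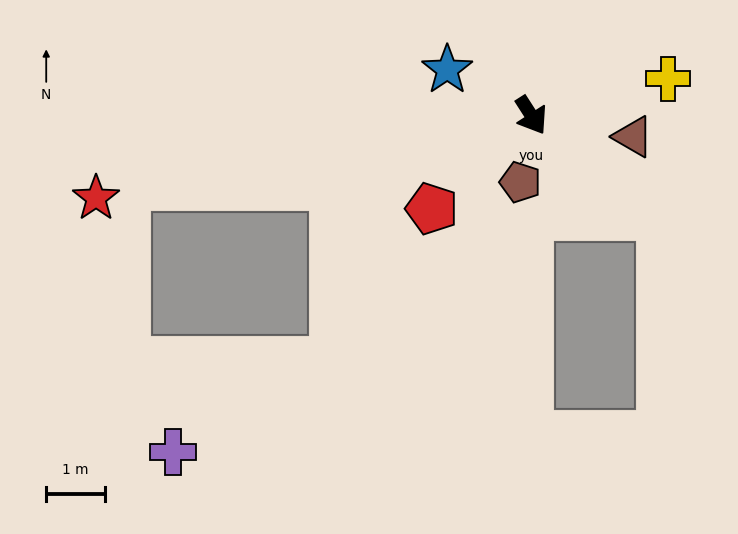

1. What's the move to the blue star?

turn right 151°, forward 1.6 m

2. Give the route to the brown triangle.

turn left 46°, forward 1.8 m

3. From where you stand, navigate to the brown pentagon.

turn right 42°, forward 1.2 m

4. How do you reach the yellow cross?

turn left 72°, forward 2.4 m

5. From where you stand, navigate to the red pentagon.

turn right 80°, forward 2.3 m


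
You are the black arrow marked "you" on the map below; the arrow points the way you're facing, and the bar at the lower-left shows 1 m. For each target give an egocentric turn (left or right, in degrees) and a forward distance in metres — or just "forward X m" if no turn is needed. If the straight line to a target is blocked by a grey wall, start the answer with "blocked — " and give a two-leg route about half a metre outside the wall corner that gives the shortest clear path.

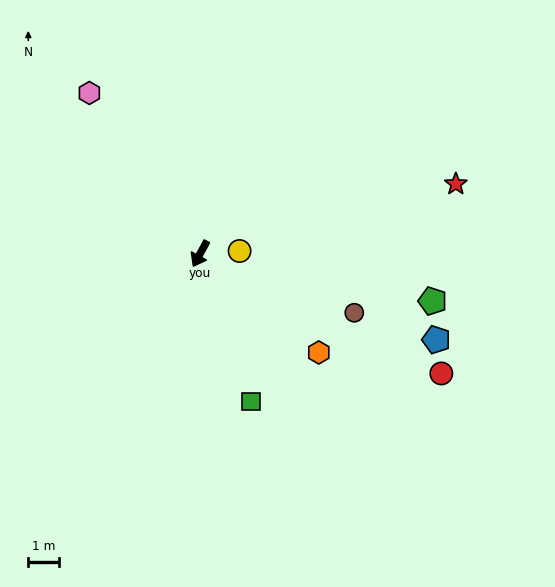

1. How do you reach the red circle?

turn left 92°, forward 8.7 m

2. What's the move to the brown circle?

turn left 98°, forward 5.3 m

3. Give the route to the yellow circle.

turn left 122°, forward 1.3 m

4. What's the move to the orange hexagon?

turn left 79°, forward 5.0 m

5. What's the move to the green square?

turn left 48°, forward 5.0 m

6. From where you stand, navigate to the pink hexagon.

turn right 117°, forward 6.3 m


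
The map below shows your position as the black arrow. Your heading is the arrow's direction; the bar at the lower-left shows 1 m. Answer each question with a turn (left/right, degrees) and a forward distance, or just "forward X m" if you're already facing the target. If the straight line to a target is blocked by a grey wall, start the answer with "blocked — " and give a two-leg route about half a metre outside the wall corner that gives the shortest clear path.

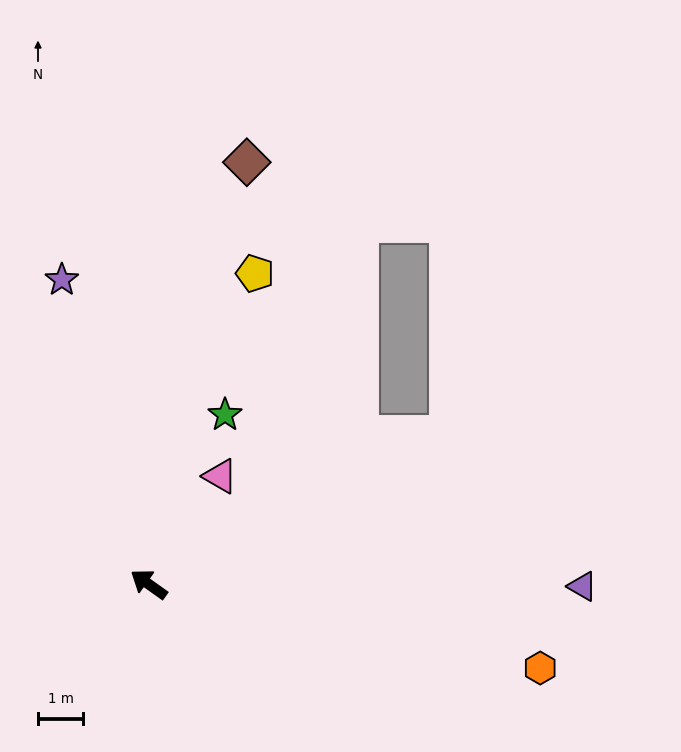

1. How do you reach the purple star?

turn right 39°, forward 7.0 m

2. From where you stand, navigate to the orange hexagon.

turn right 157°, forward 8.8 m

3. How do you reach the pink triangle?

turn right 88°, forward 2.9 m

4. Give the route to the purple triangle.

turn right 145°, forward 9.6 m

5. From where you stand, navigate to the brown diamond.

turn right 68°, forward 9.6 m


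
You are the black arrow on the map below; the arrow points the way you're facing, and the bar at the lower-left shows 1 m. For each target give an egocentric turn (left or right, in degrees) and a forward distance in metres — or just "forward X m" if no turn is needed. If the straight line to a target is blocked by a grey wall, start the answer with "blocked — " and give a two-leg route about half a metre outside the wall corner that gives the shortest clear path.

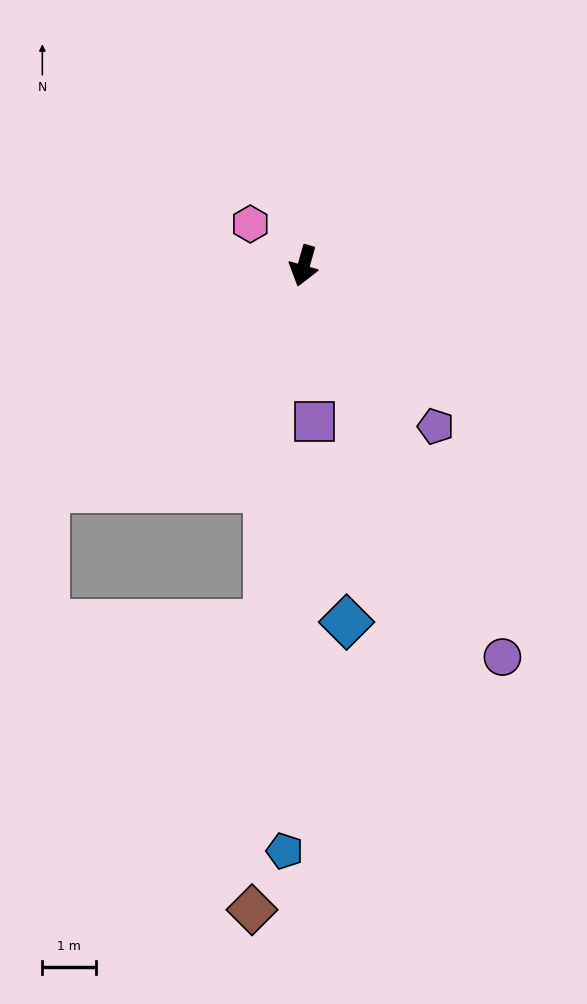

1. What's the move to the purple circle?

turn left 43°, forward 8.1 m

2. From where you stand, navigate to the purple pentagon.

turn left 55°, forward 3.8 m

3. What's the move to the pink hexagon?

turn right 112°, forward 1.3 m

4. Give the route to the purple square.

turn left 20°, forward 2.9 m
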